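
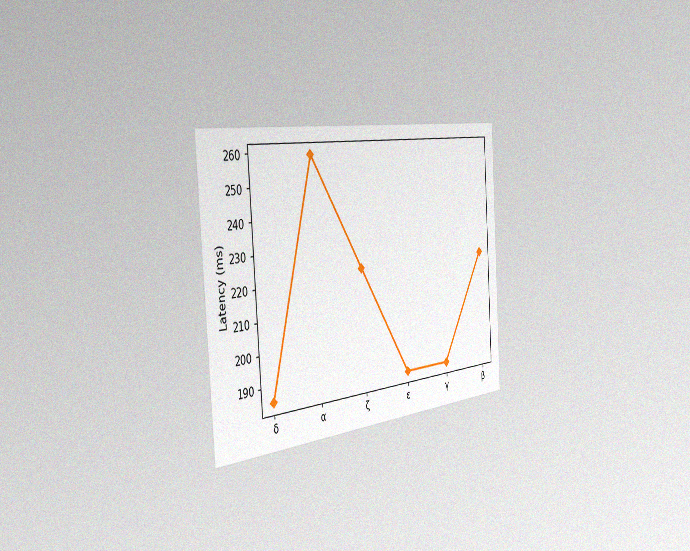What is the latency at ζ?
222ms

The chart is tilted about 4° counter-clockwise and viewed slightly from the left, with some photo noise. At ζ, the line is at 222ms.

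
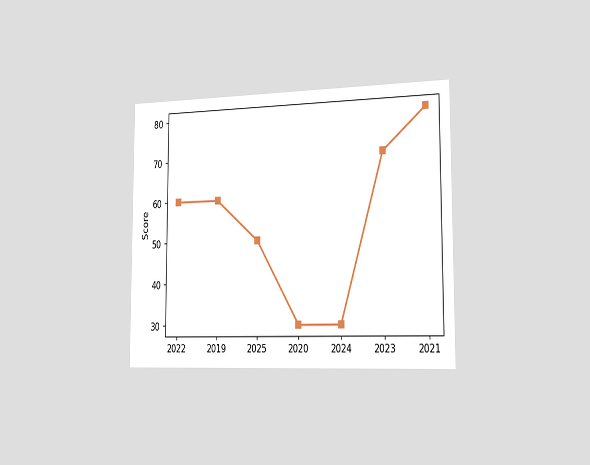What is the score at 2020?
30

The chart is viewed slightly from the right. At 2020, the line is at 30.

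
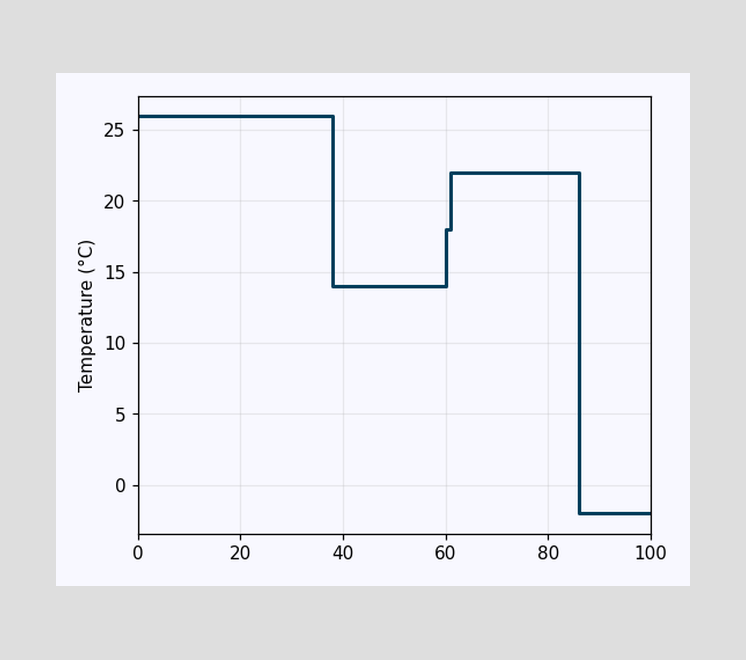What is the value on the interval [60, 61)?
18°C

On [60, 61) the step sits at 18°C.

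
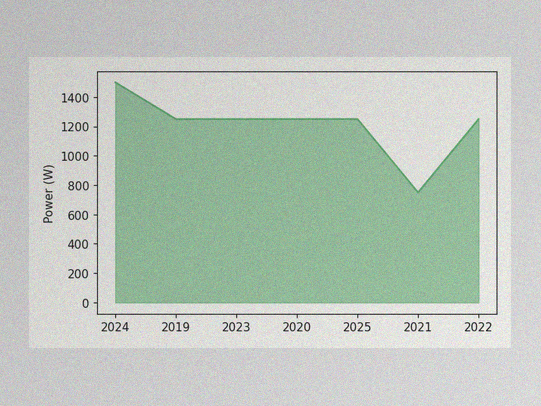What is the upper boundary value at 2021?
The image has some photo noise and uneven lighting. At 2021 the upper boundary is at 750W.

750W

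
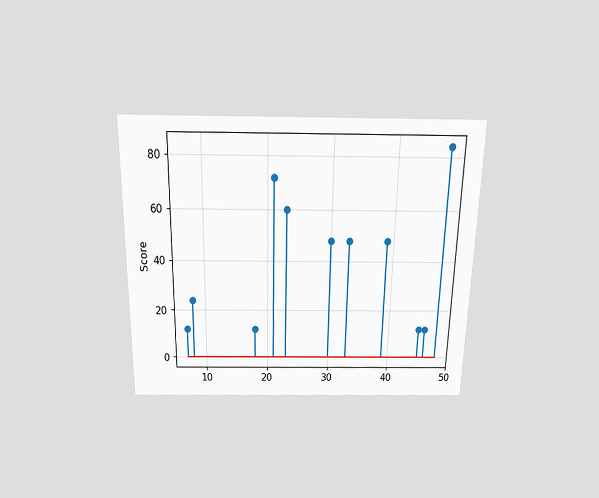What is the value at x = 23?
The chart is viewed slightly from above. The stem at x=23 reaches 60.

60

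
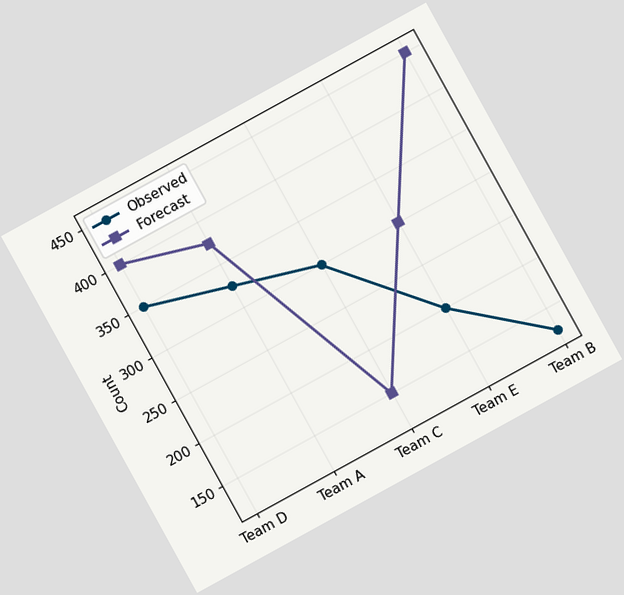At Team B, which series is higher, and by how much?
The chart is tilted about 29° counter-clockwise. At Team B, Forecast sits above the other line by 325.

Forecast, by 325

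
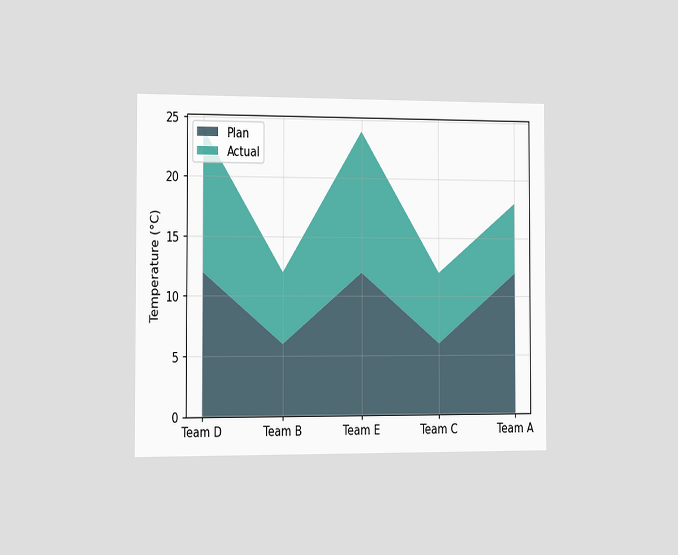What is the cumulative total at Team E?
24°C

The chart is viewed slightly from the left. The stacked total at Team E reaches 24°C.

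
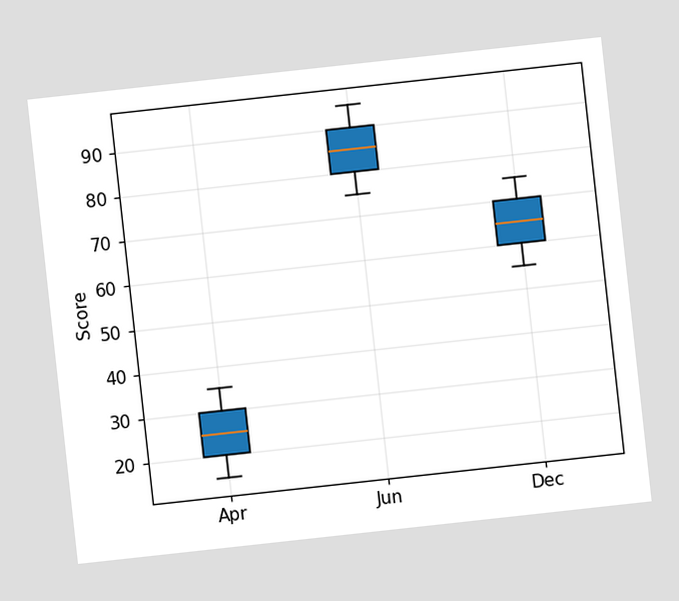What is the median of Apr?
25

The chart is tilted about 6° counter-clockwise. The median line in the Apr box sits at 25.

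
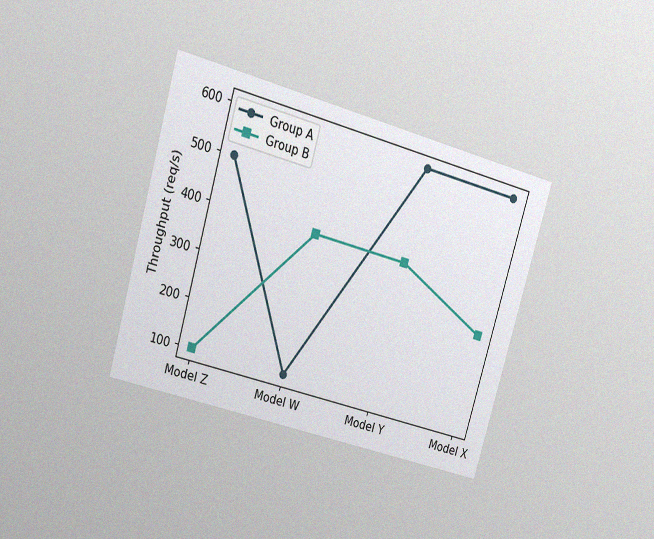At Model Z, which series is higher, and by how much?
Group A, by 400req/s

The chart is tilted about 16° clockwise and viewed at a slight angle, with some photo noise. At Model Z, Group A sits above the other line by 400req/s.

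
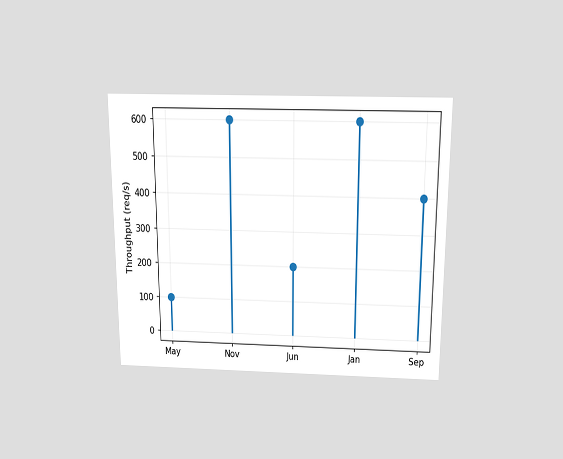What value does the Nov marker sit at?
The chart is viewed slightly from above. The Nov marker sits at 600req/s.

600req/s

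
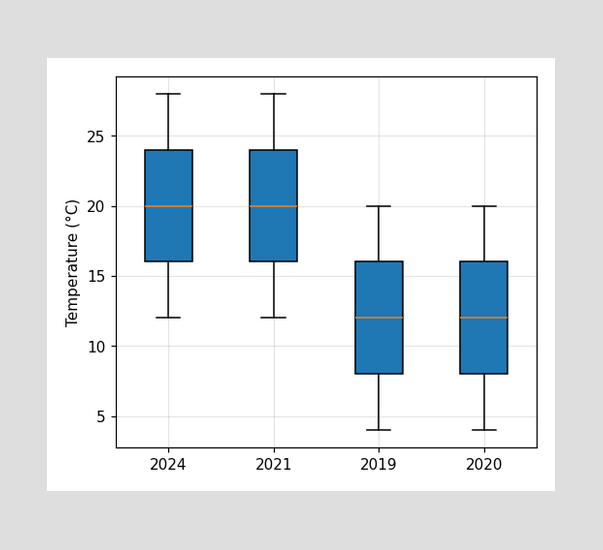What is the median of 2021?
The median line in the 2021 box sits at 20°C.

20°C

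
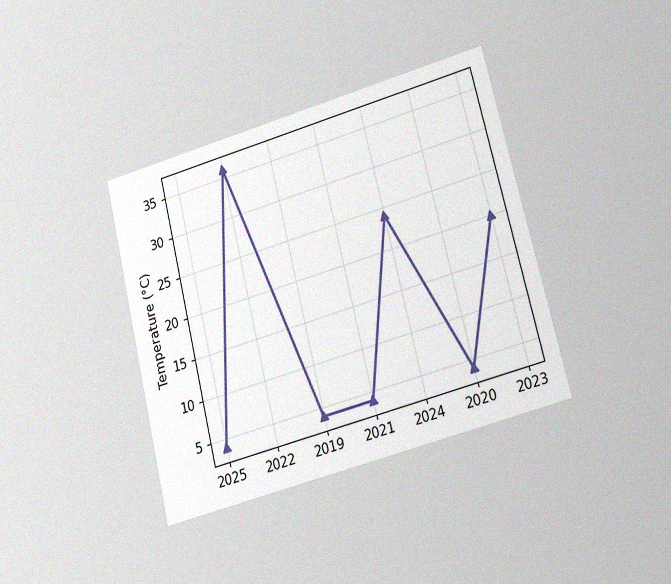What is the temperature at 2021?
The chart is tilted about 14° counter-clockwise and viewed at a slight angle, with some photo noise. At 2021, the line is at 4°C.

4°C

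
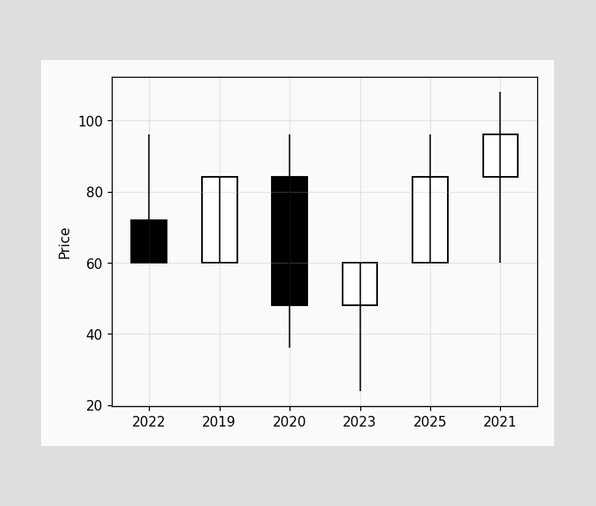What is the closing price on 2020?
The 2020 candle closes at 48.

48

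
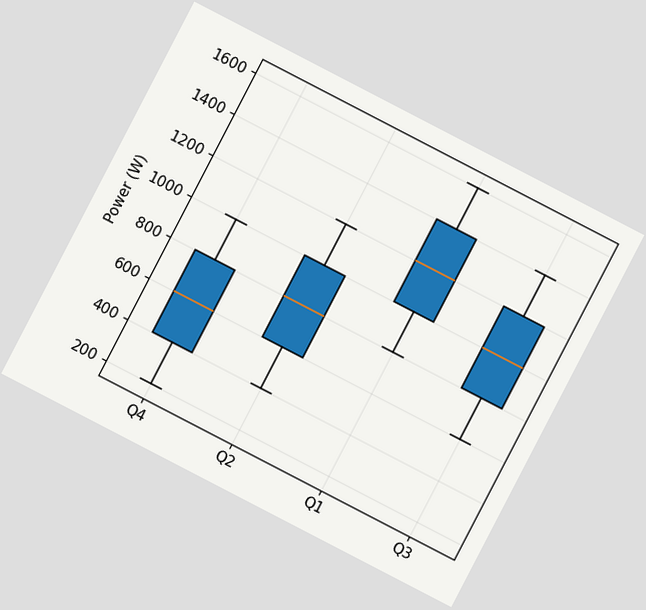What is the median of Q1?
The chart is tilted about 27° clockwise. The median line in the Q1 box sits at 1200W.

1200W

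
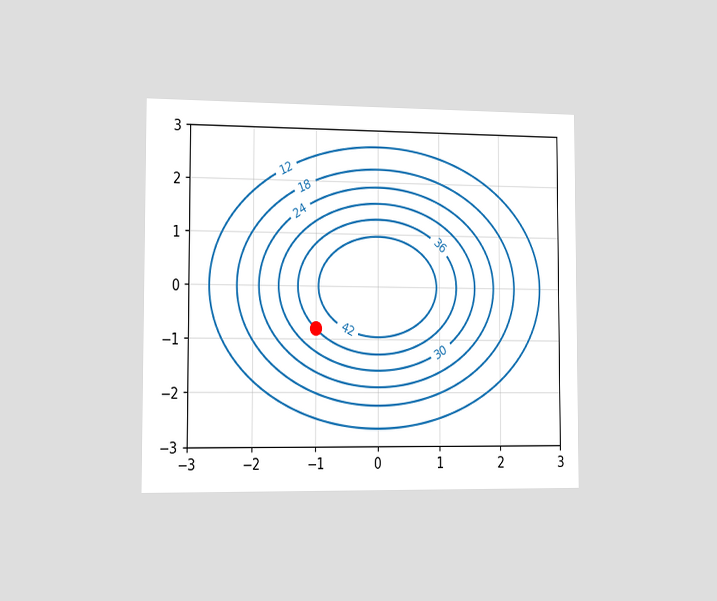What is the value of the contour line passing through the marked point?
The chart is viewed slightly from the left. The marked point sits on the contour labelled 36.

36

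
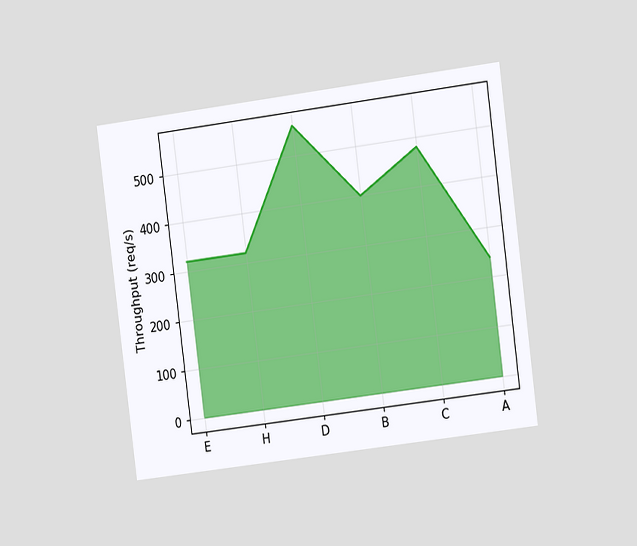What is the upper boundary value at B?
400req/s

The chart is tilted about 7° counter-clockwise and viewed slightly from the right. At B the upper boundary is at 400req/s.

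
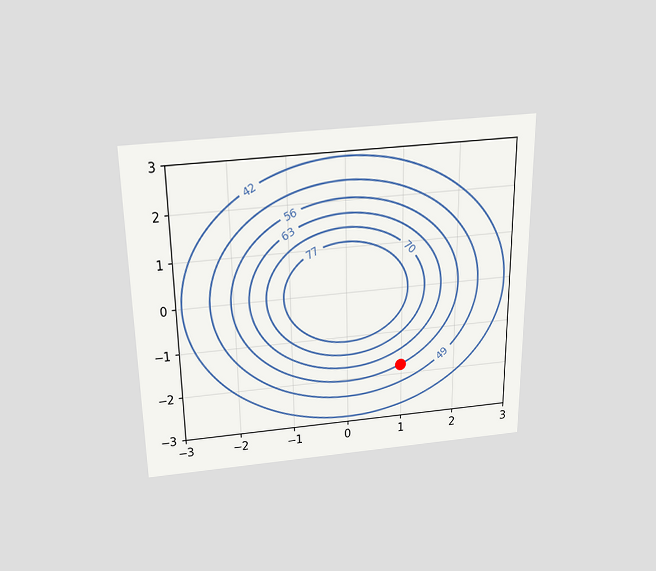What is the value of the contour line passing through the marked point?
56

The chart is viewed slightly from above. The marked point sits on the contour labelled 56.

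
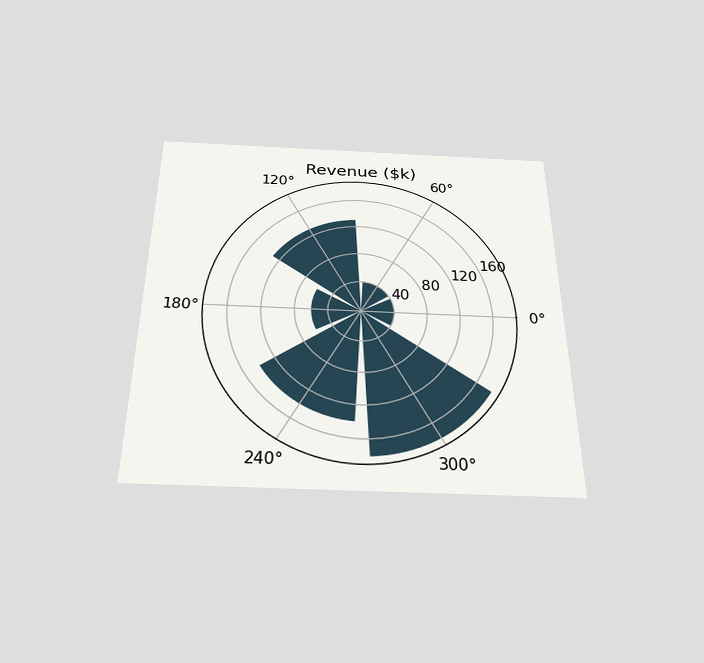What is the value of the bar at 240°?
The chart is viewed slightly from below. The bar at 240° reaches $140k on the radial axis.

$140k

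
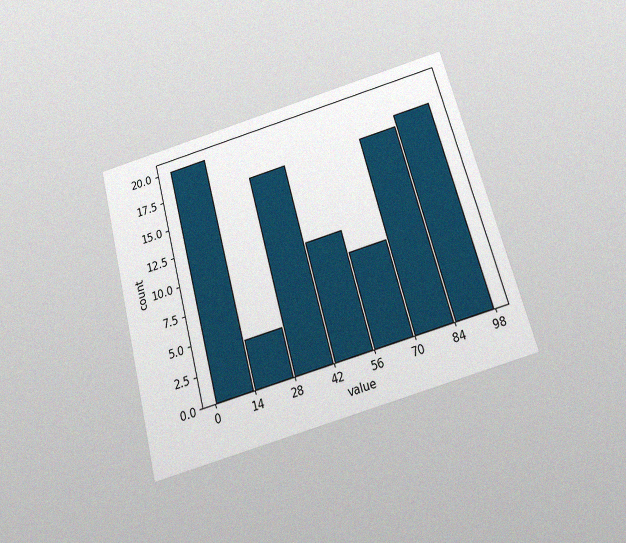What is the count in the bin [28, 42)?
17

The chart is tilted about 15° counter-clockwise and viewed slightly from below, with some photo noise. The [28, 42) bin has height 17.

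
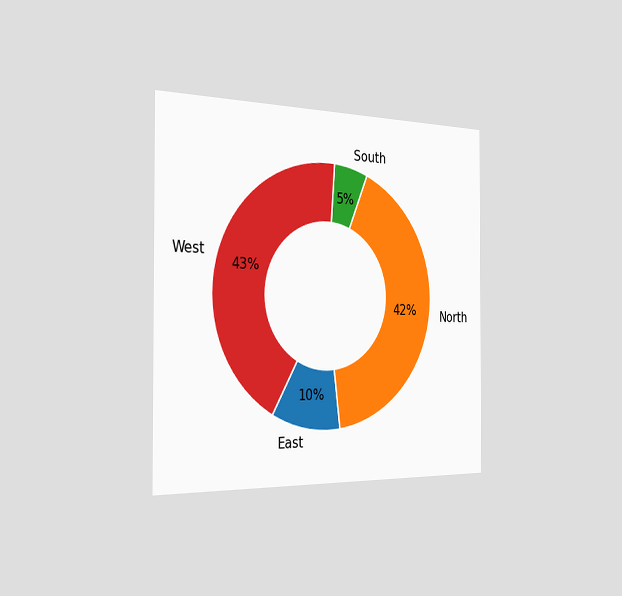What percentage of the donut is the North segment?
The chart is viewed slightly from the left. The North segment takes up 42% of the ring.

42%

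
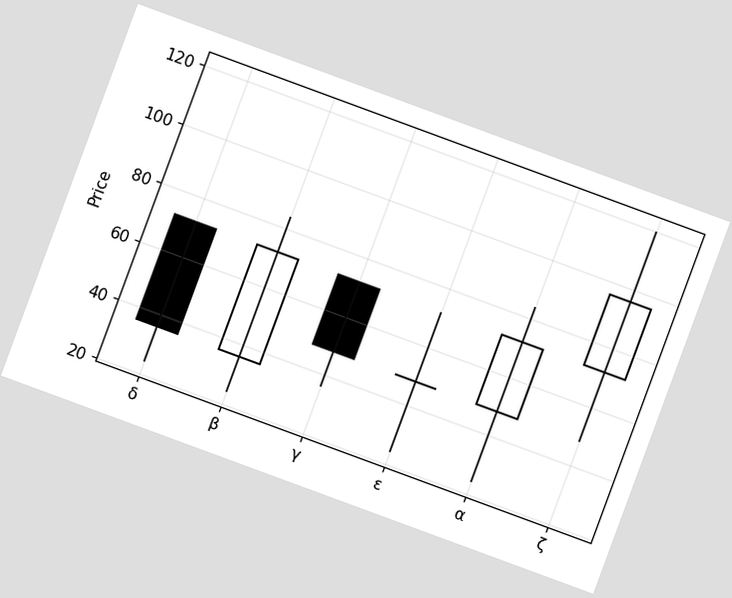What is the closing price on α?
The chart is tilted about 20° clockwise. The α candle closes at 72.

72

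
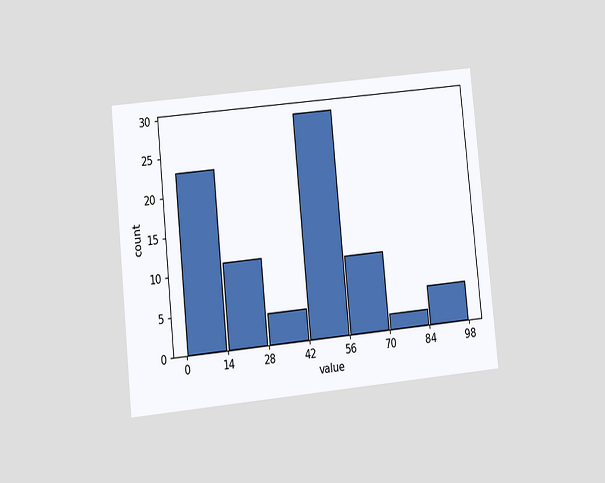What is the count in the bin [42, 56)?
The chart is tilted about 6° counter-clockwise and viewed at a slight angle. The [42, 56) bin has height 29.

29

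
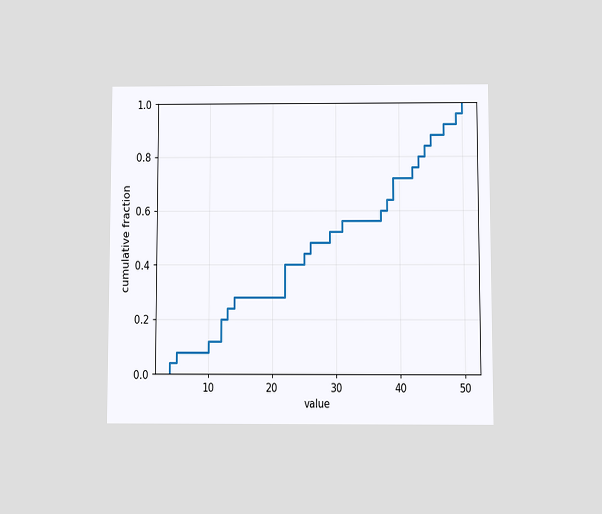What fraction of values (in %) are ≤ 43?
80%

The chart is viewed at a slight angle. At x=43 the ECDF step is at 80%.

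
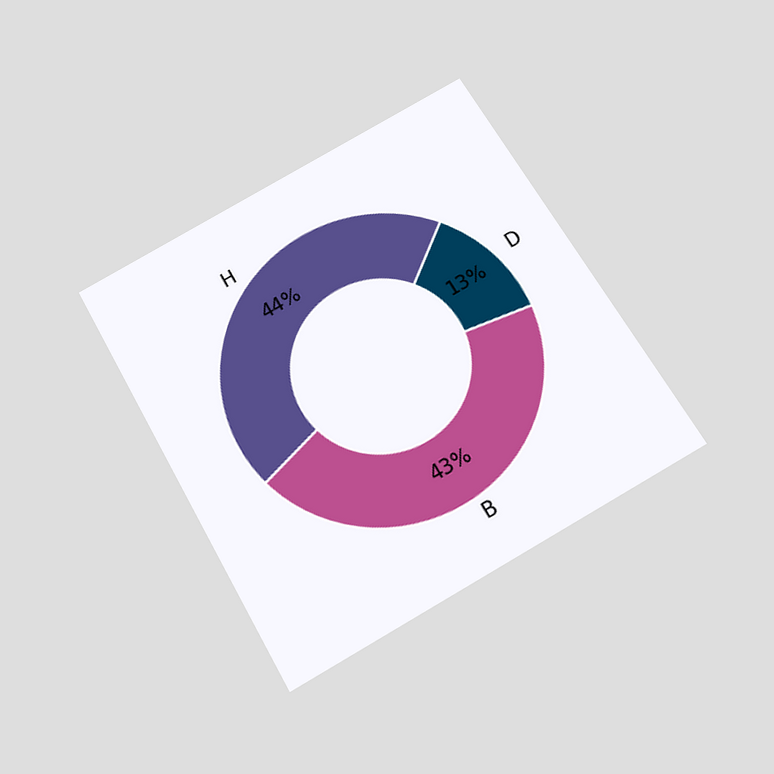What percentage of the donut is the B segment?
The chart is tilted about 30° counter-clockwise and viewed slightly from below. The B segment takes up 43% of the ring.

43%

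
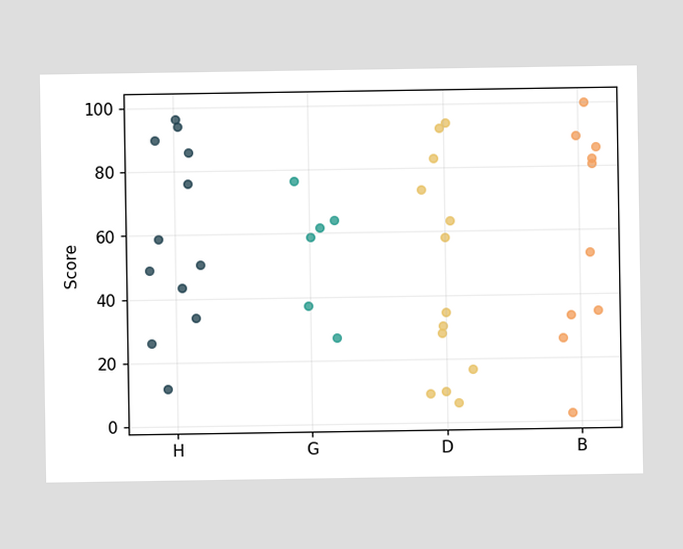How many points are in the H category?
Counting the markers in the H column gives 12.

12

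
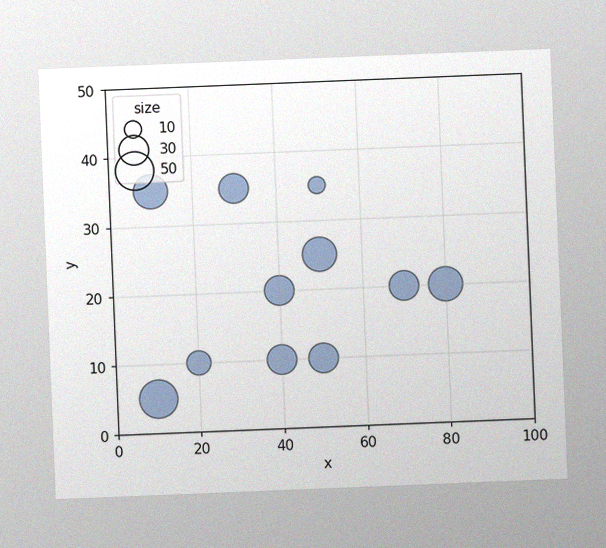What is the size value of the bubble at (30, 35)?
30

The chart is tilted about 2° counter-clockwise, with some photo noise. Matching the bubble at (30, 35) against the size legend gives 30.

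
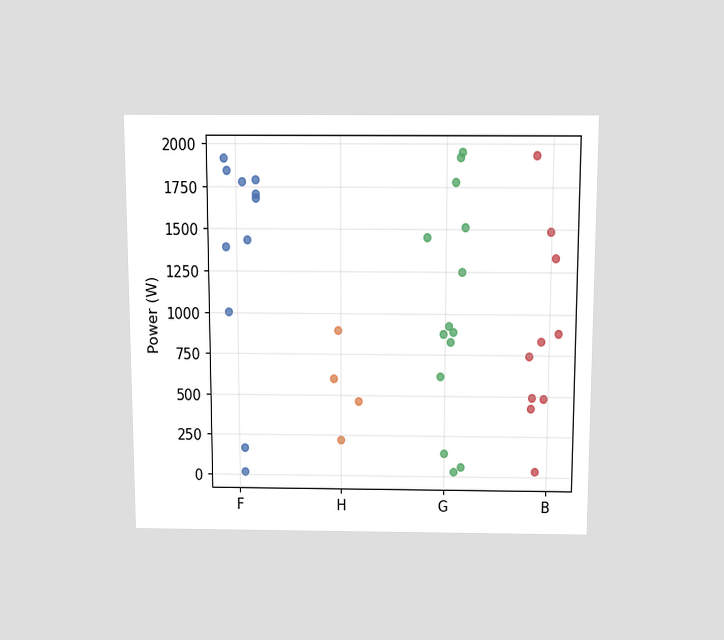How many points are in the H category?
4

The chart is viewed slightly from above. Counting the markers in the H column gives 4.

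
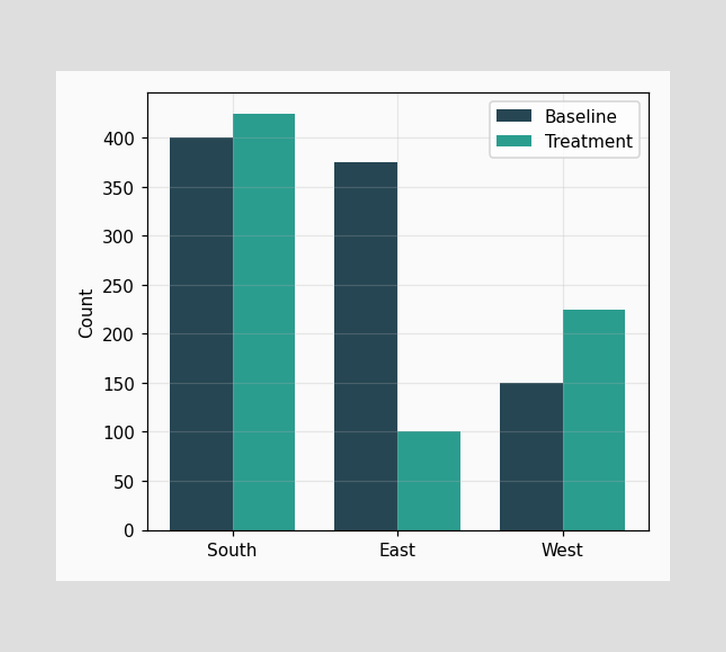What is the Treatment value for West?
225

The Treatment bar at West reaches 225 on the y-axis.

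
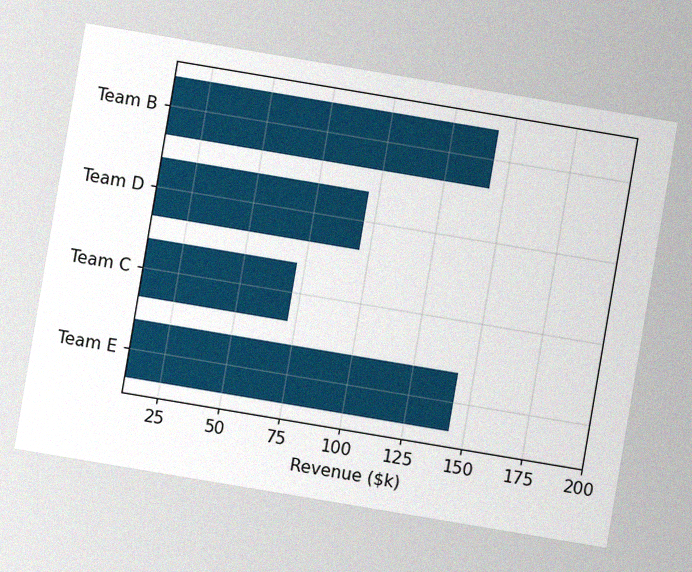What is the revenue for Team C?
$72k

The chart is tilted about 10° clockwise, with some photo noise. Reading along the chart's x-axis, the Team C bar reaches $72k.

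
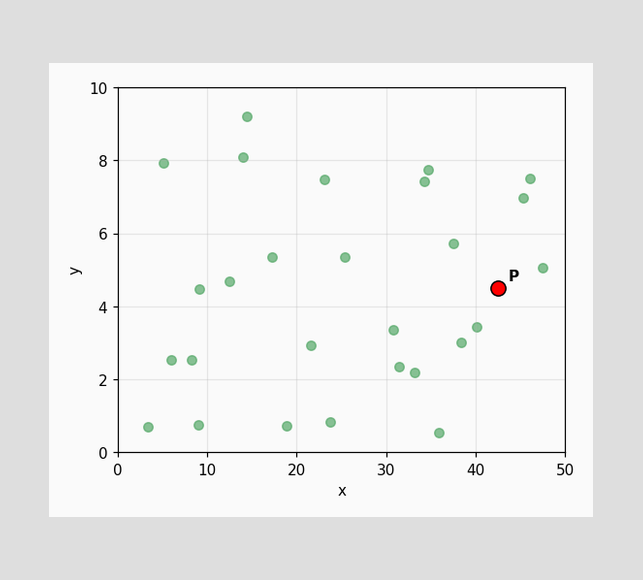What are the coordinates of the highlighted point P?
Following the gridlines from P to each axis, P sits at (42.5, 4.5).

(42.5, 4.5)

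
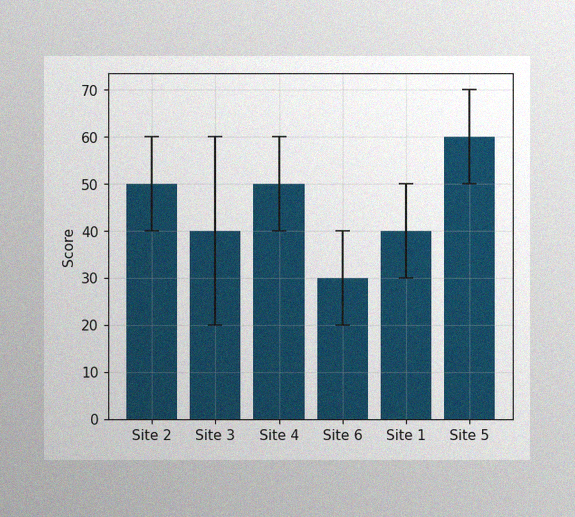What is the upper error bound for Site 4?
The image has some photo noise and uneven lighting. The Site 4 bar's upper whisker reaches 60.

60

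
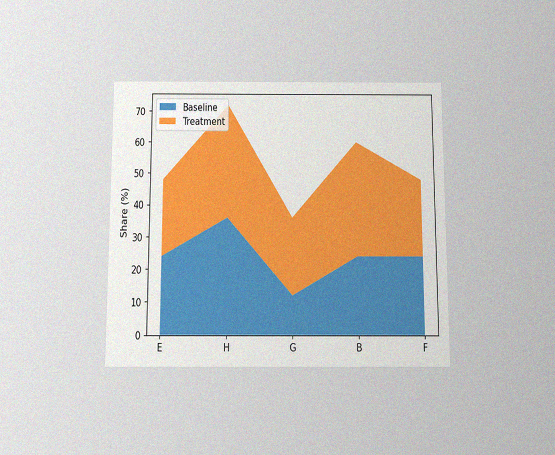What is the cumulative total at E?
The chart is viewed slightly from below, with some photo noise. The stacked total at E reaches 48%.

48%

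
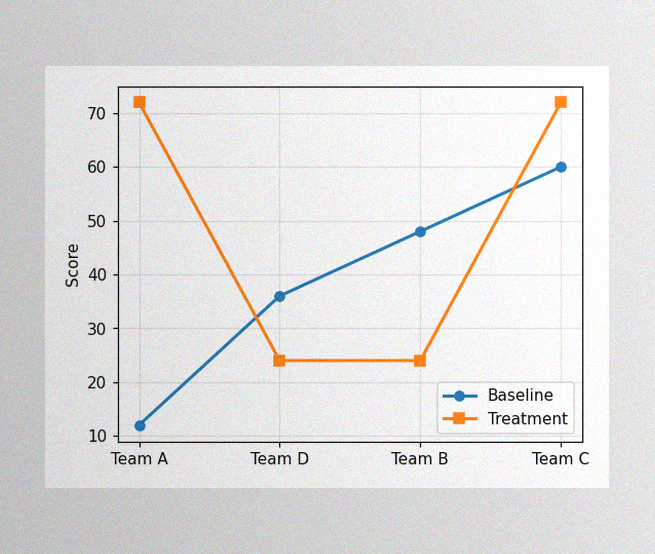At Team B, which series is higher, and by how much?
The image has some photo noise and uneven lighting. At Team B, Baseline sits above the other line by 24.

Baseline, by 24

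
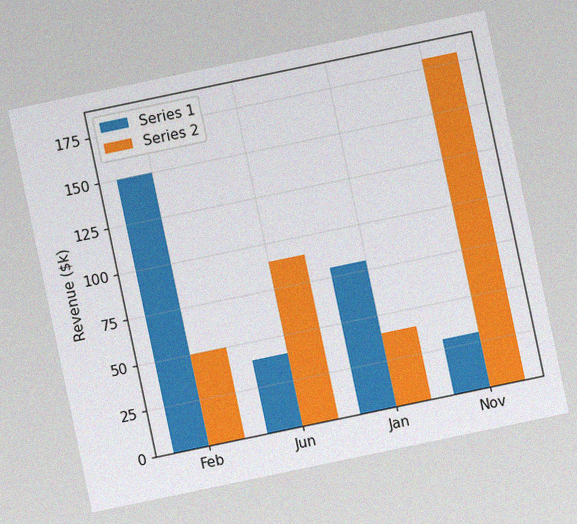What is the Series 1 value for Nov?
$30k

The chart is tilted about 12° counter-clockwise, with some photo noise. The Series 1 bar at Nov reaches $30k on the y-axis.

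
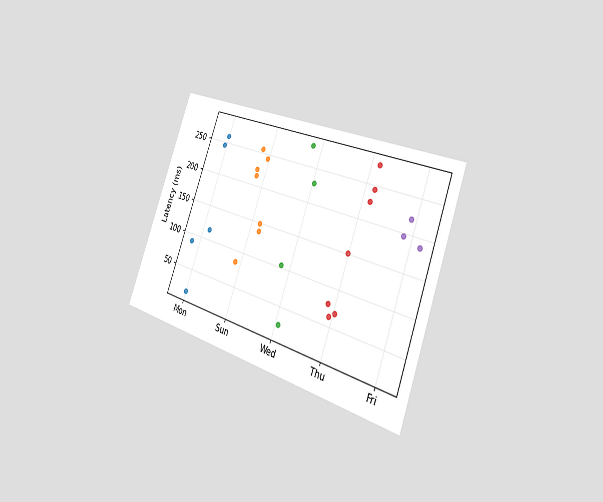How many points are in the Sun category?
7

The chart is tilted about 20° clockwise and viewed slightly from the right. Counting the markers in the Sun column gives 7.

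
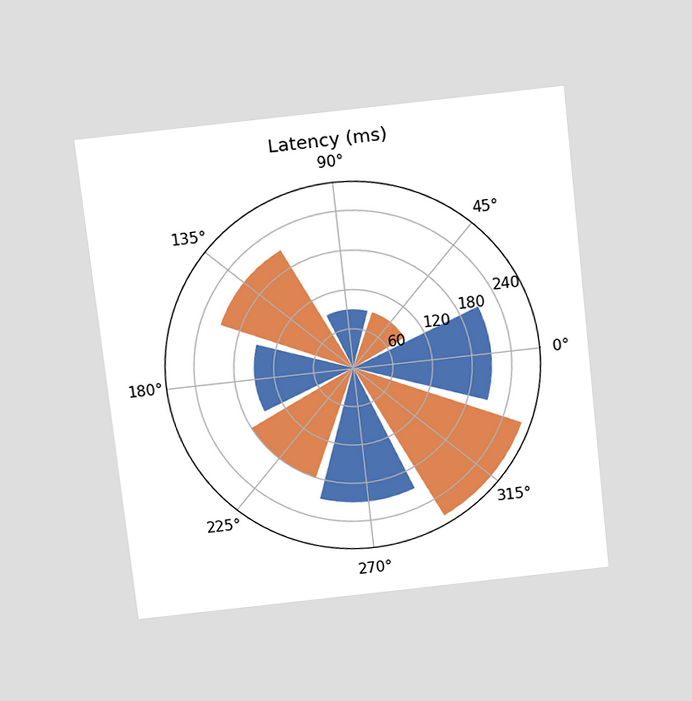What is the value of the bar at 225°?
The chart is tilted about 6° counter-clockwise and viewed slightly from above. The bar at 225° reaches 180ms on the radial axis.

180ms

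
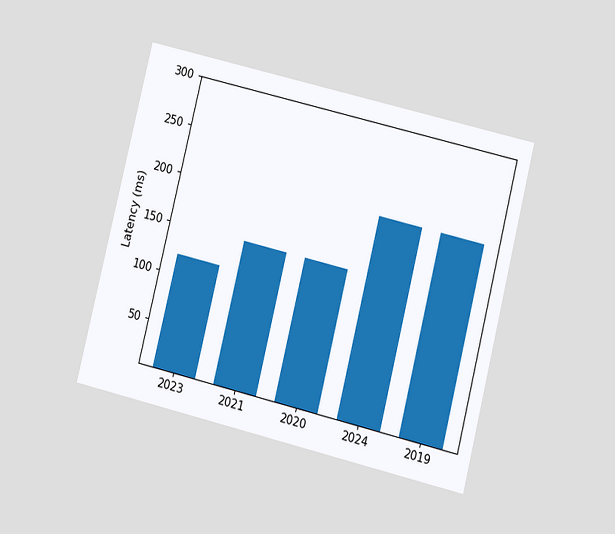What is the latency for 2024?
210ms

The chart is tilted about 14° clockwise and viewed at a slight angle. Reading along the chart's y-axis, the 2024 bar reaches 210ms.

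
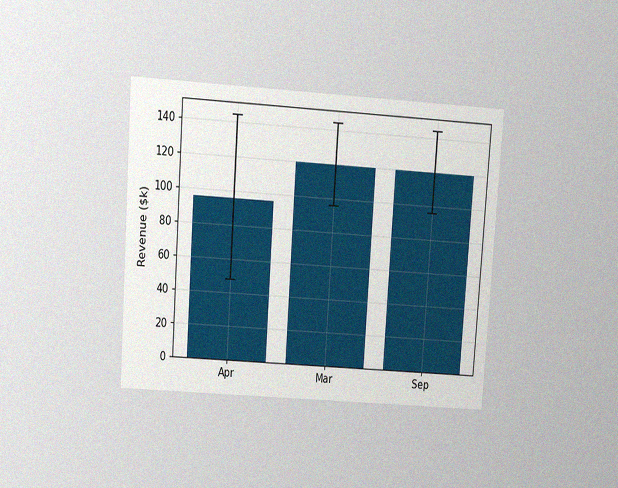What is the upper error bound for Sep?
$144k

The chart is tilted about 4° clockwise and viewed slightly from above, with some photo noise. The Sep bar's upper whisker reaches $144k.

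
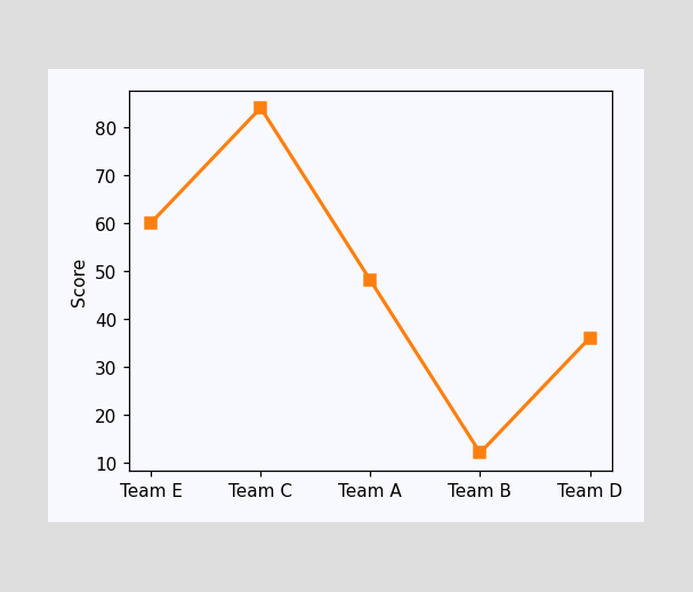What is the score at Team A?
At Team A, the line is at 48.

48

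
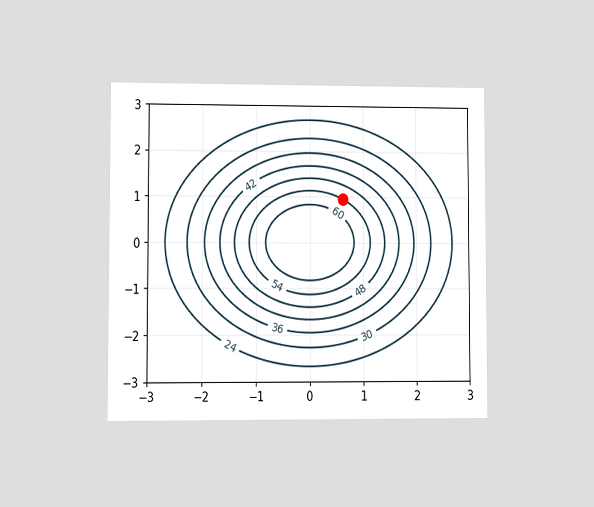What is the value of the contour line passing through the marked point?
54

The chart is viewed at a slight angle. The marked point sits on the contour labelled 54.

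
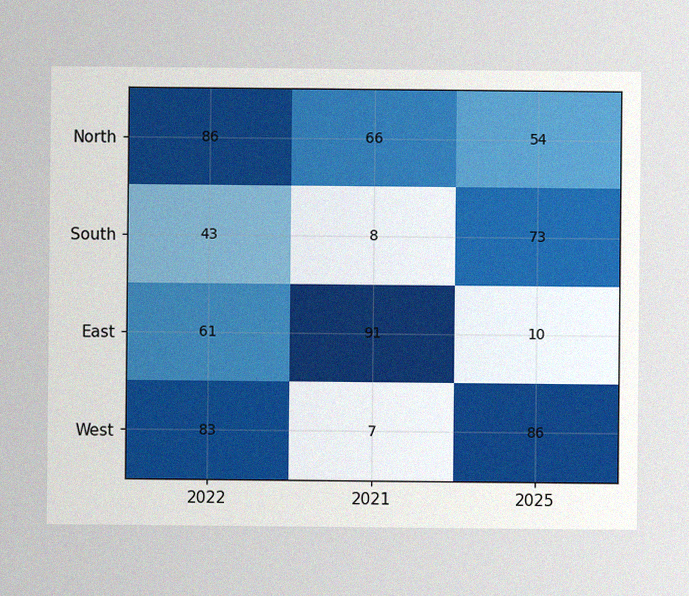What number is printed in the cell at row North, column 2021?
The image has some photo noise and uneven lighting. The (North, 2021) cell reads 66.

66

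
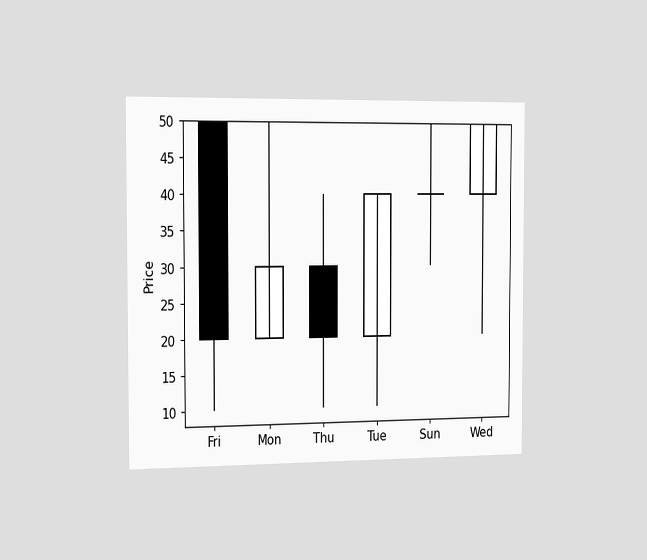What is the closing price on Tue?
The chart is viewed slightly from the left. The Tue candle closes at 40.

40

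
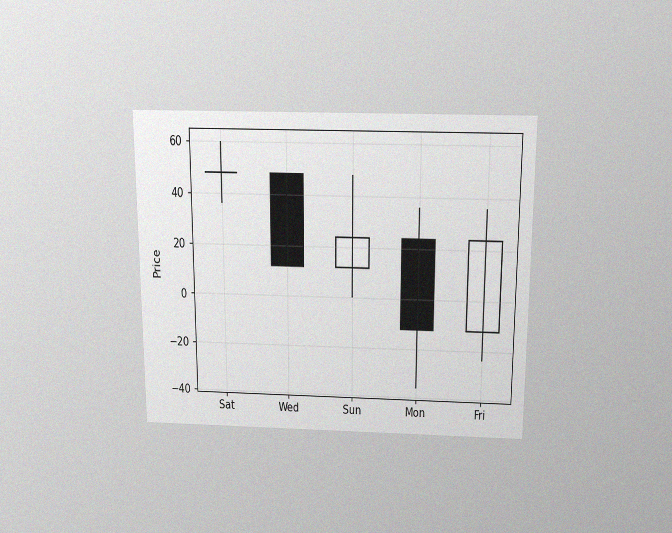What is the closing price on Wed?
12

The chart is viewed slightly from above, with some photo noise. The Wed candle closes at 12.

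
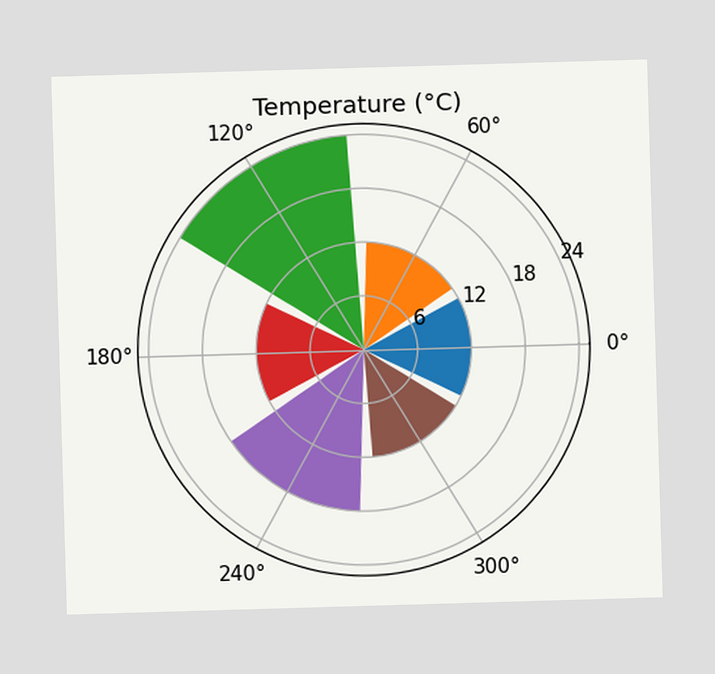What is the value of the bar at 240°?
The bar at 240° reaches 18°C on the radial axis.

18°C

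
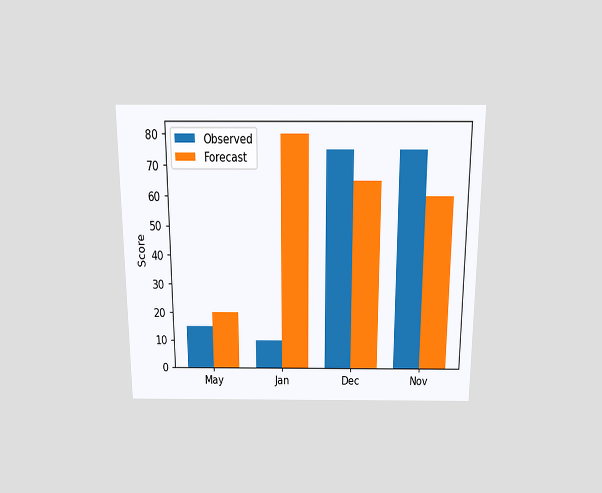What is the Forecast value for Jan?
80

The chart is viewed slightly from above. The Forecast bar at Jan reaches 80 on the y-axis.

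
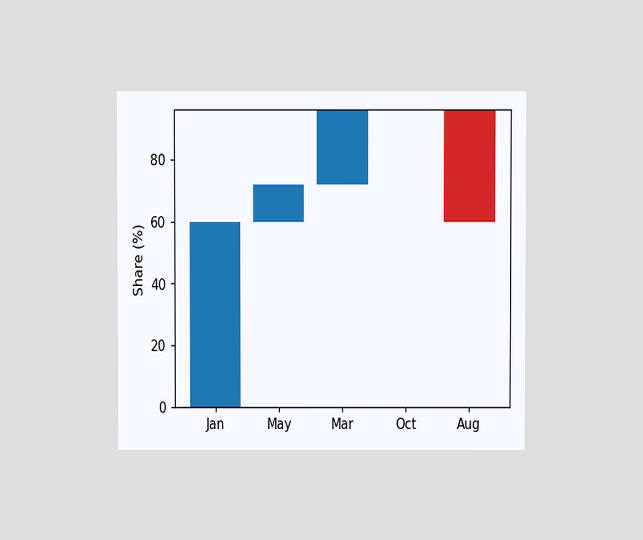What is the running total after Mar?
96%

The chart is viewed at a slight angle. After Mar the running total reaches 96%.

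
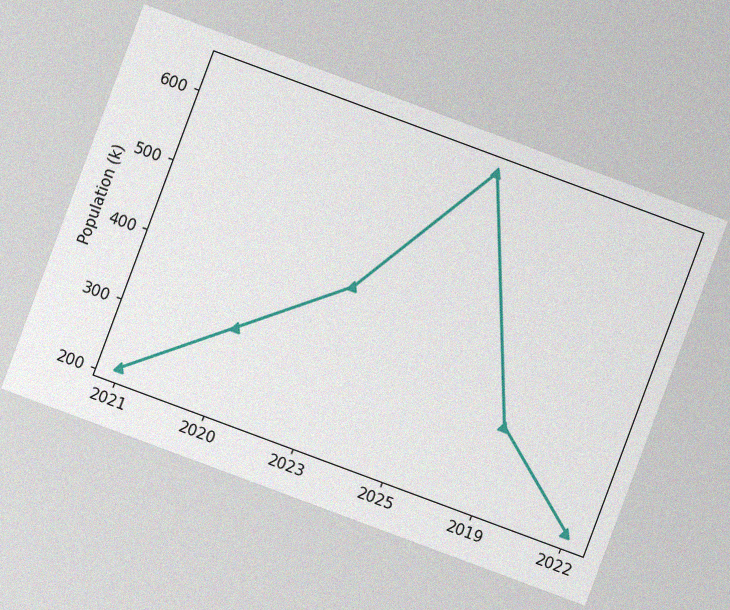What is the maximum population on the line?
The chart is tilted about 20° clockwise, with some photo noise. The highest point is at 2025, and reading across to the y-axis gives 636k.

636k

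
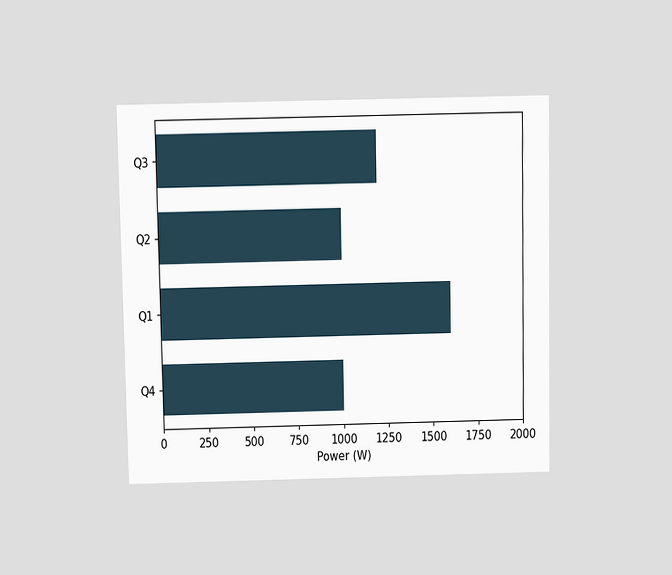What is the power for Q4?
The chart is viewed slightly from above. Reading along the chart's x-axis, the Q4 bar reaches 1000W.

1000W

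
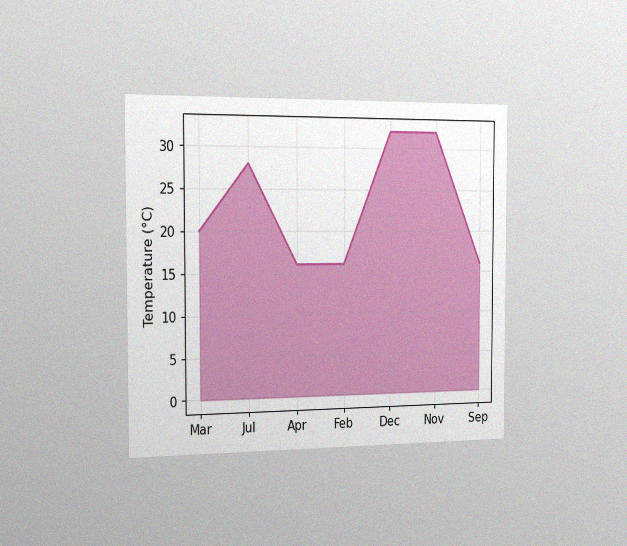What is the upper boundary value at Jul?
28°C

The chart is viewed slightly from the left, with some photo noise. At Jul the upper boundary is at 28°C.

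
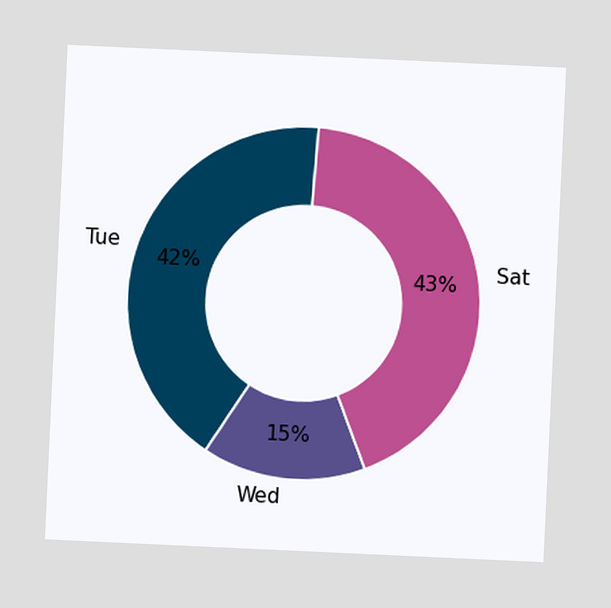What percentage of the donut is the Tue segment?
42%

The chart is tilted about 3° clockwise. The Tue segment takes up 42% of the ring.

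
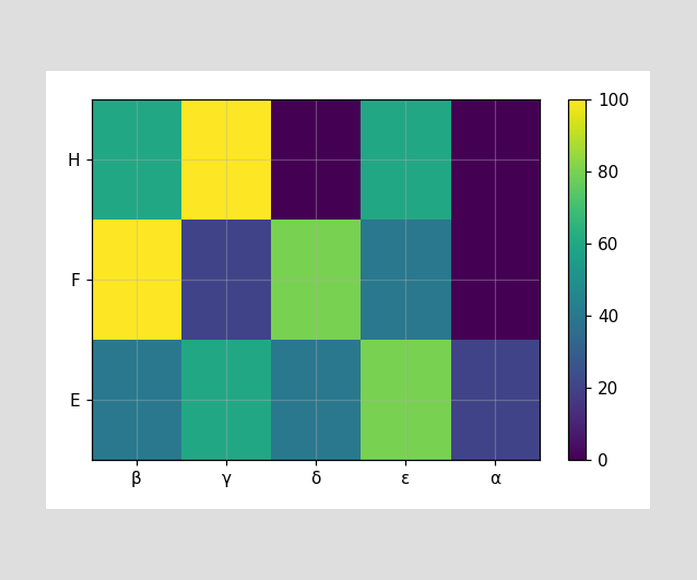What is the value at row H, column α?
0

Matching cell (H, α) against the colorbar gives 0.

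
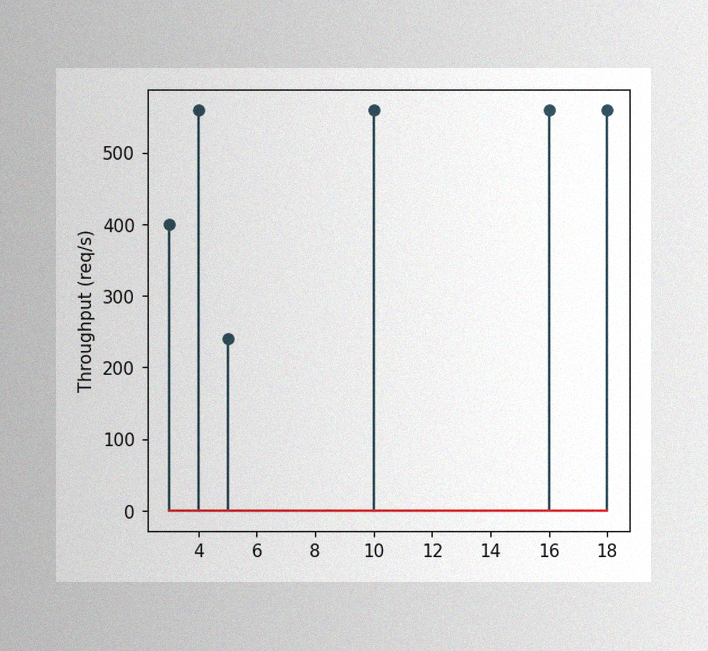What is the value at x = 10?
560req/s

The image has some photo noise and uneven lighting. The stem at x=10 reaches 560req/s.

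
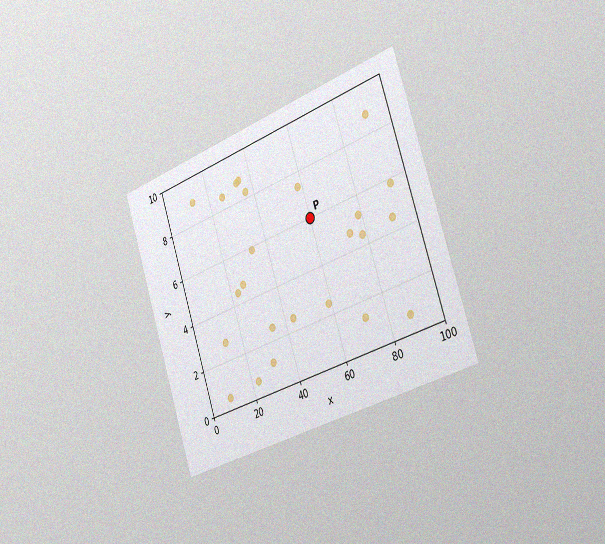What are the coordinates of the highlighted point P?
The chart is tilted about 19° counter-clockwise and viewed slightly from the right, with some photo noise. Following the gridlines from P to each axis, P sits at (60, 6).

(60, 6)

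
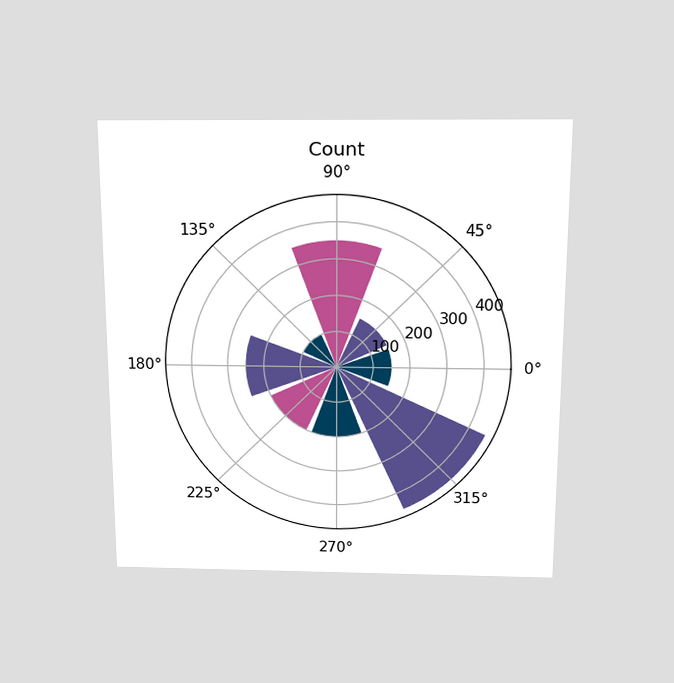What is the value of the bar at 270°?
200

The chart is viewed slightly from above. The bar at 270° reaches 200 on the radial axis.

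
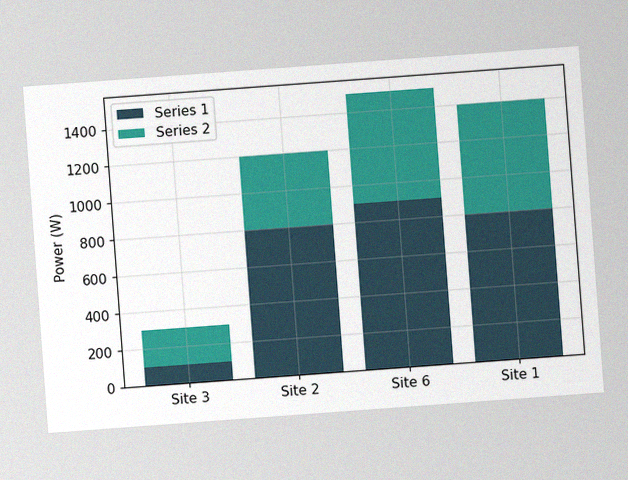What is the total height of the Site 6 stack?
The chart is tilted about 4° counter-clockwise, with some photo noise. The Site 6 stack's top reaches 1500W on the y-axis.

1500W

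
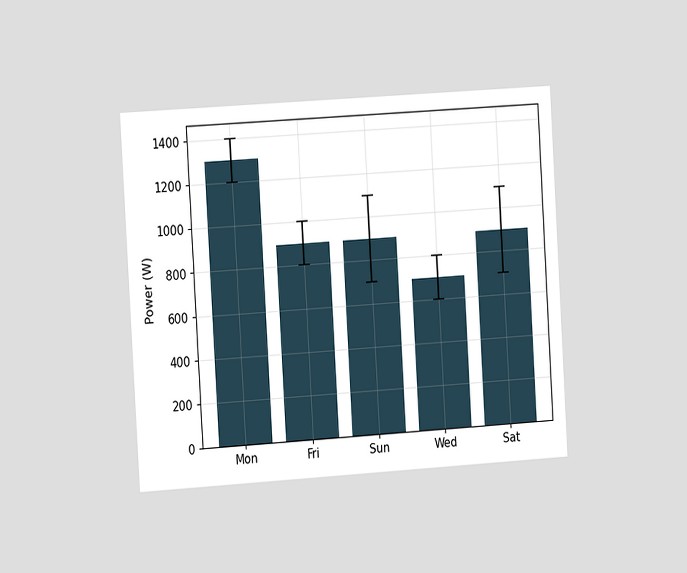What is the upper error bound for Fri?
The chart is tilted about 3° counter-clockwise and viewed slightly from the left. The Fri bar's upper whisker reaches 1000W.

1000W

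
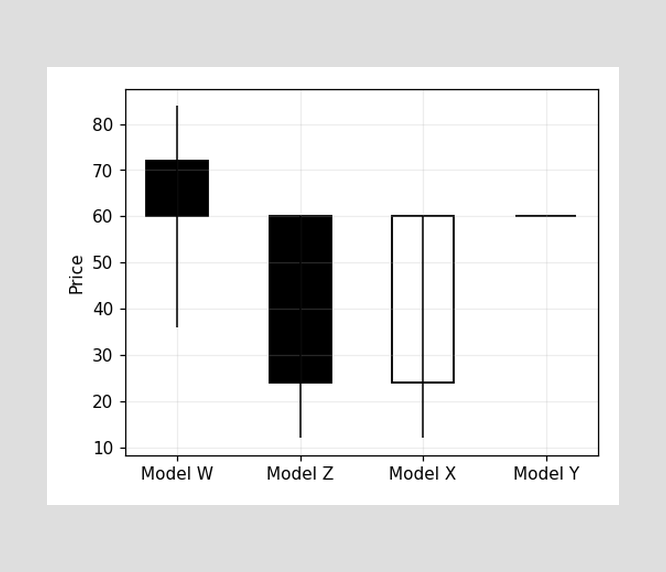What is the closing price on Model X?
60

The Model X candle closes at 60.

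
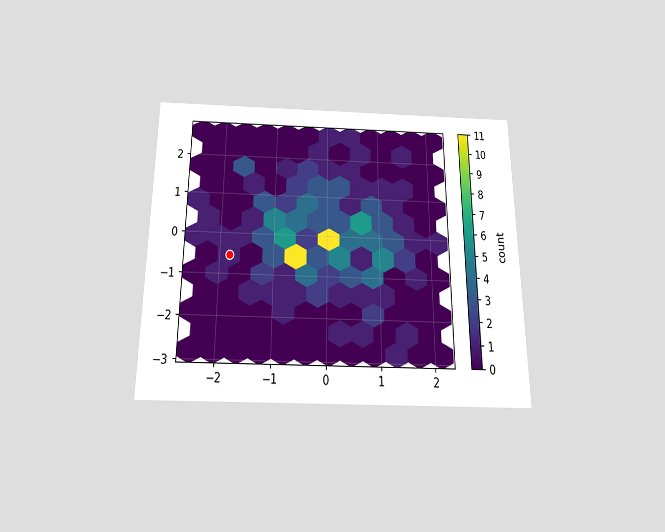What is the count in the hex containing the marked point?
1

The chart is viewed slightly from below. The marked hex reads 1 on the colorbar.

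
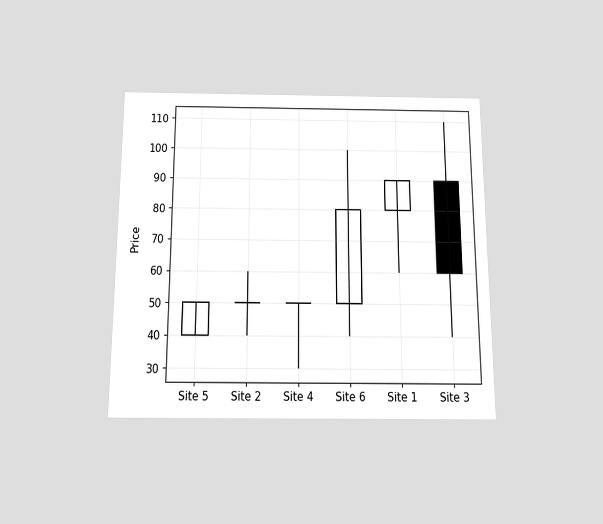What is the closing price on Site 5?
The chart is viewed slightly from below. The Site 5 candle closes at 50.

50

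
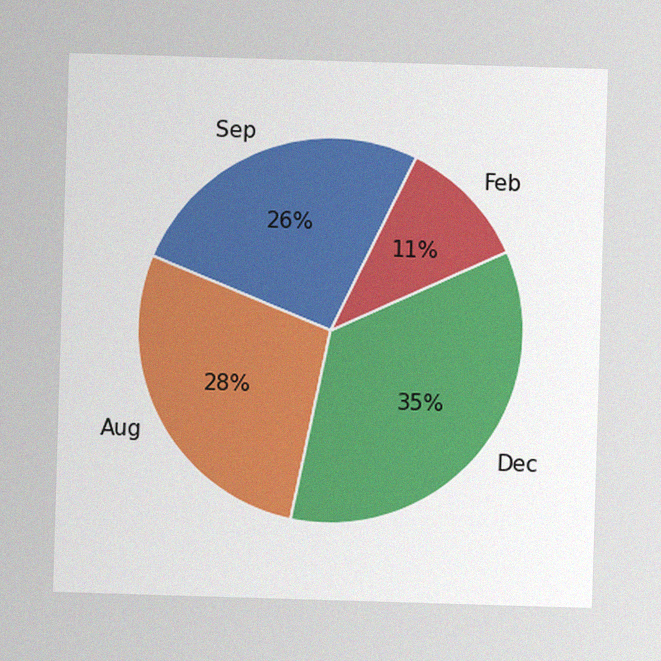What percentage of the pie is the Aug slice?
28%

The image has some photo noise and uneven lighting. The Aug slice takes up 28% of the pie.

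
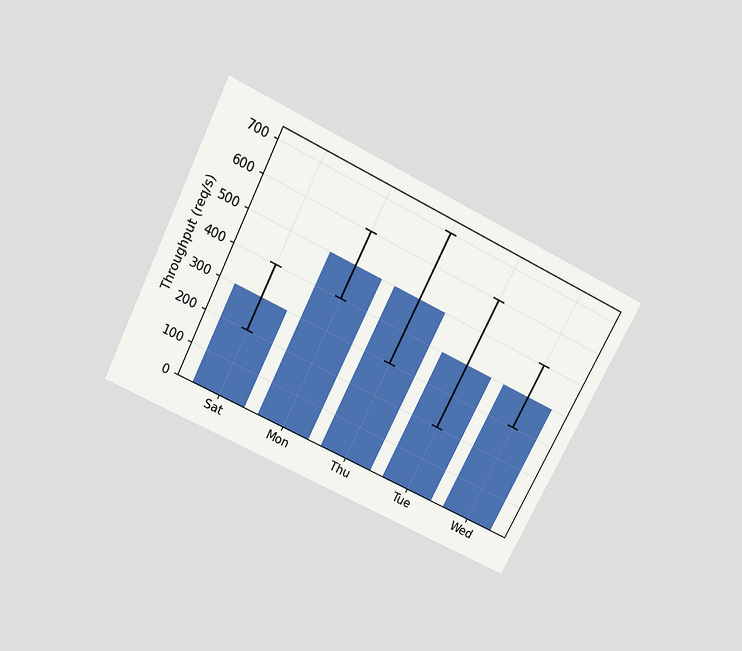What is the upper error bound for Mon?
The chart is tilted about 27° clockwise and viewed slightly from above. The Mon bar's upper whisker reaches 600req/s.

600req/s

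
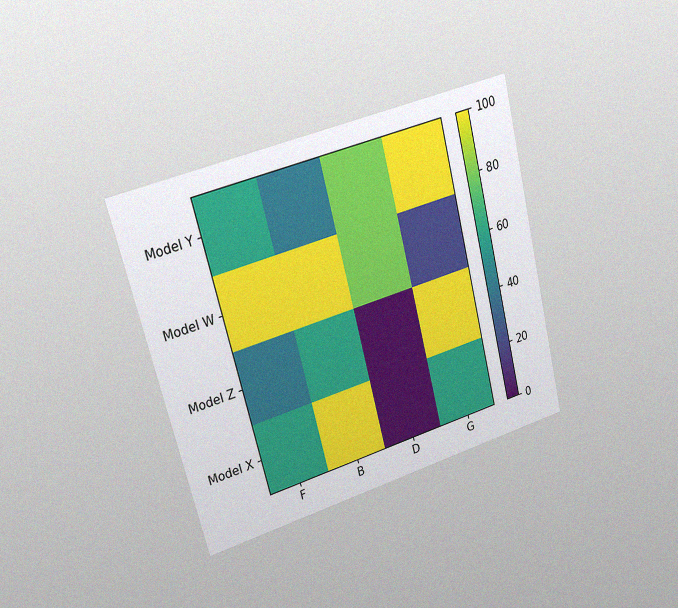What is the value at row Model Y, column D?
The chart is tilted about 14° counter-clockwise and viewed slightly from the left, with some photo noise. Matching cell (Model Y, D) against the colorbar gives 80.

80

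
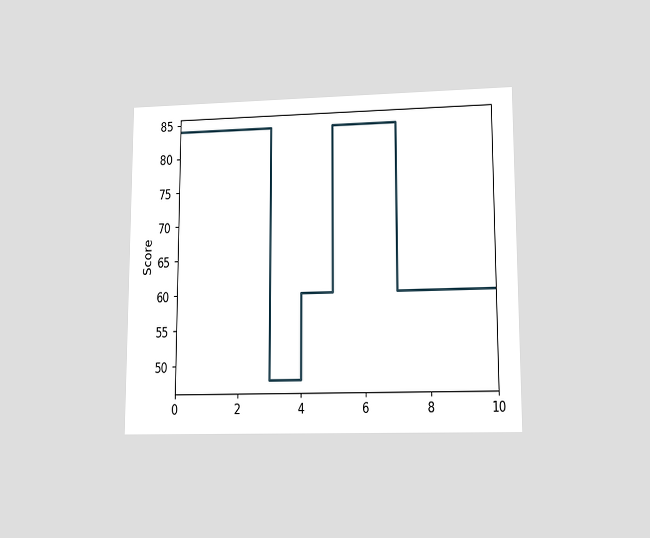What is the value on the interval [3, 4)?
The chart is viewed at a slight angle. On [3, 4) the step sits at 48.

48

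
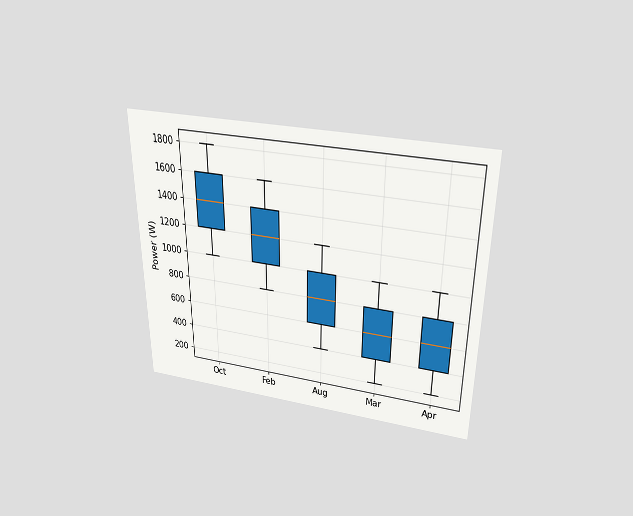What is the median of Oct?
The chart is viewed slightly from above. The median line in the Oct box sits at 1400W.

1400W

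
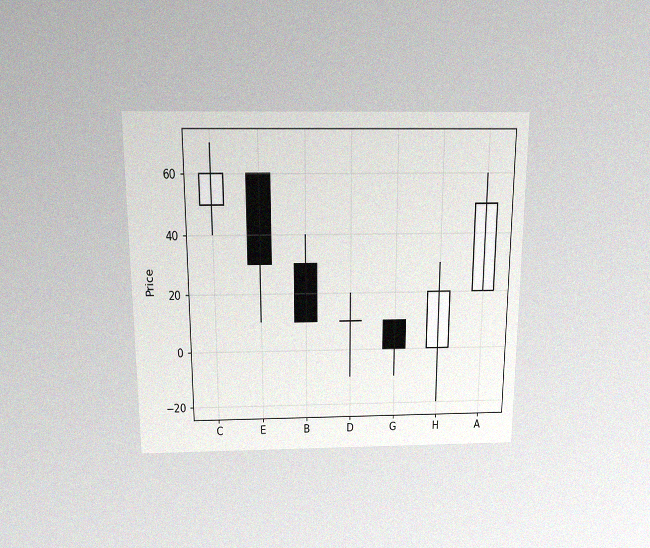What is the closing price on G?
0

The chart is viewed slightly from above, with some photo noise. The G candle closes at 0.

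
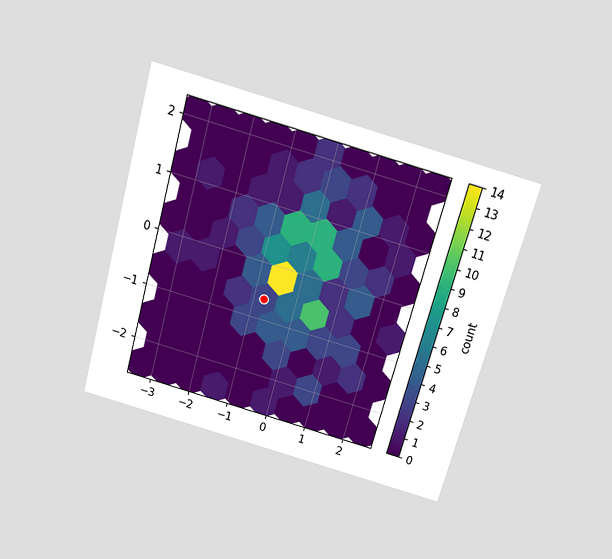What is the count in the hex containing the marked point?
The chart is tilted about 15° clockwise and viewed slightly from above. The marked hex reads 3 on the colorbar.

3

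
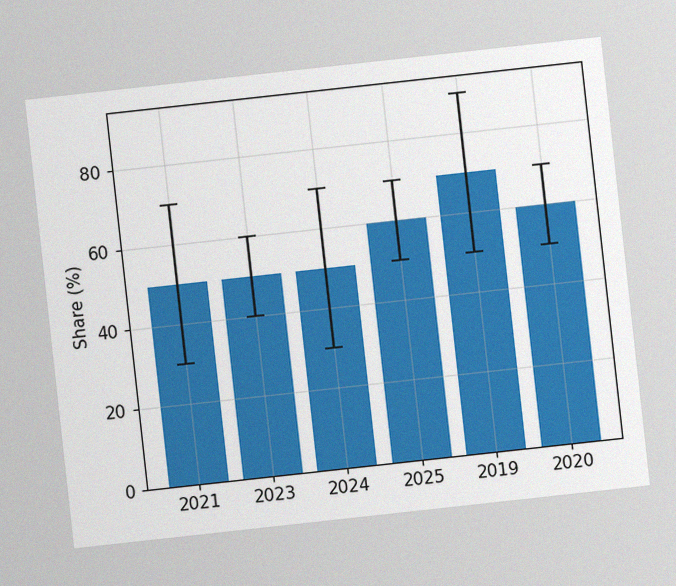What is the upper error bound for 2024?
70%

The chart is tilted about 6° counter-clockwise, with some photo noise. The 2024 bar's upper whisker reaches 70%.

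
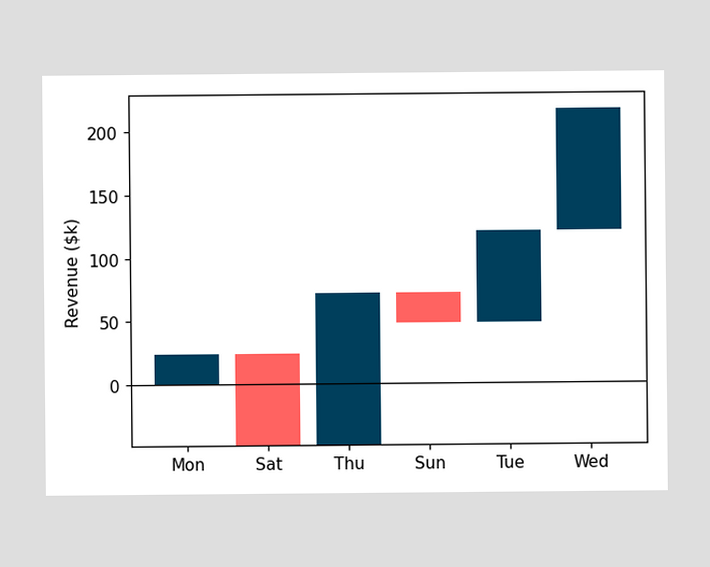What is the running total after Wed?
After Wed the running total reaches $216k.

$216k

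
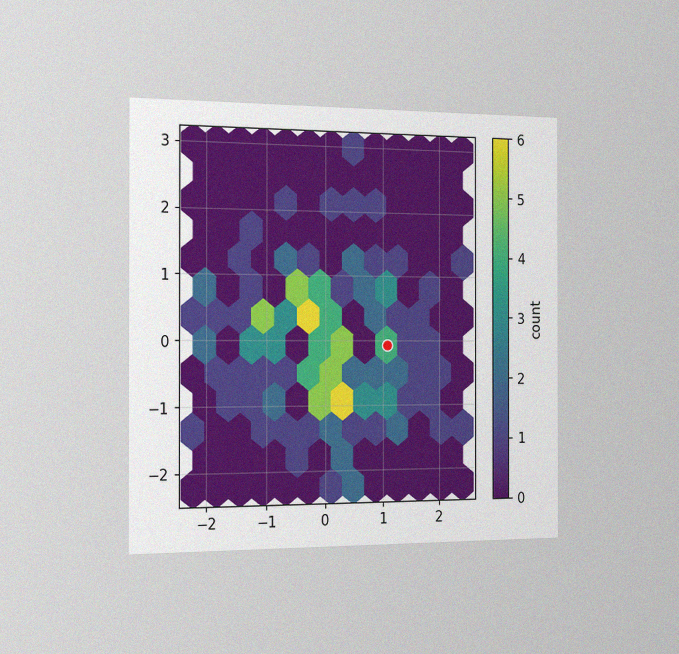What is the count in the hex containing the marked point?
The chart is viewed slightly from the left, with some photo noise. The marked hex reads 4 on the colorbar.

4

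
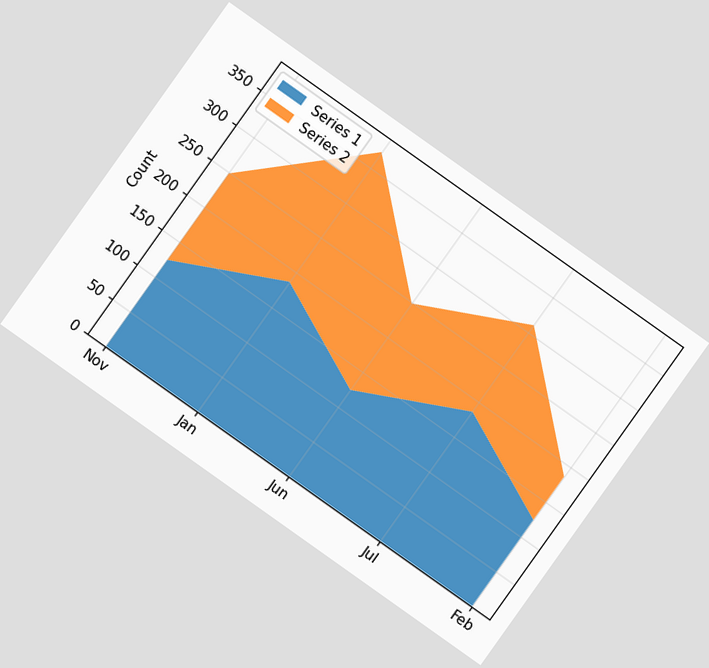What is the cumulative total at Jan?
372

The chart is tilted about 35° clockwise. The stacked total at Jan reaches 372.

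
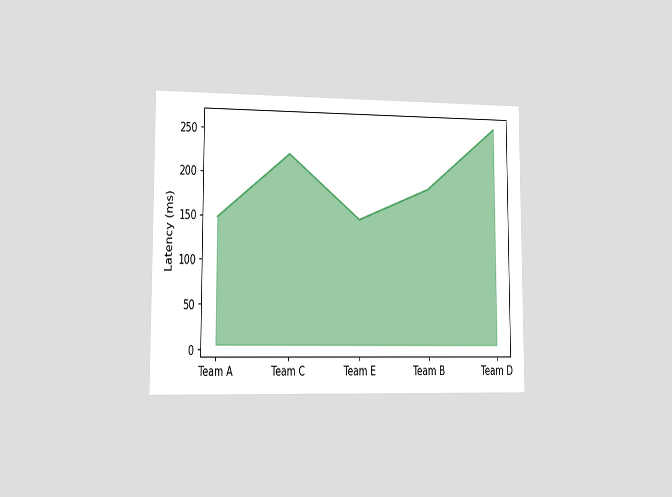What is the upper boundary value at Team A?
148ms

The chart is viewed slightly from the left. At Team A the upper boundary is at 148ms.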